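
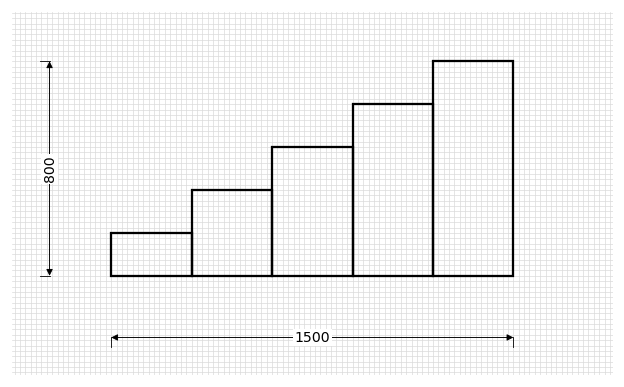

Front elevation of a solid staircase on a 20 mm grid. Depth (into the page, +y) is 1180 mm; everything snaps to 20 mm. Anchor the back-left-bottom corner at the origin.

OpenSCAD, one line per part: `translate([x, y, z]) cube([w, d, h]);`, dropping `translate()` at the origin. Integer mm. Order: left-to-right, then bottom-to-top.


cube([300, 1180, 160]);
translate([300, 0, 0]) cube([300, 1180, 320]);
translate([600, 0, 0]) cube([300, 1180, 480]);
translate([900, 0, 0]) cube([300, 1180, 640]);
translate([1200, 0, 0]) cube([300, 1180, 800]);


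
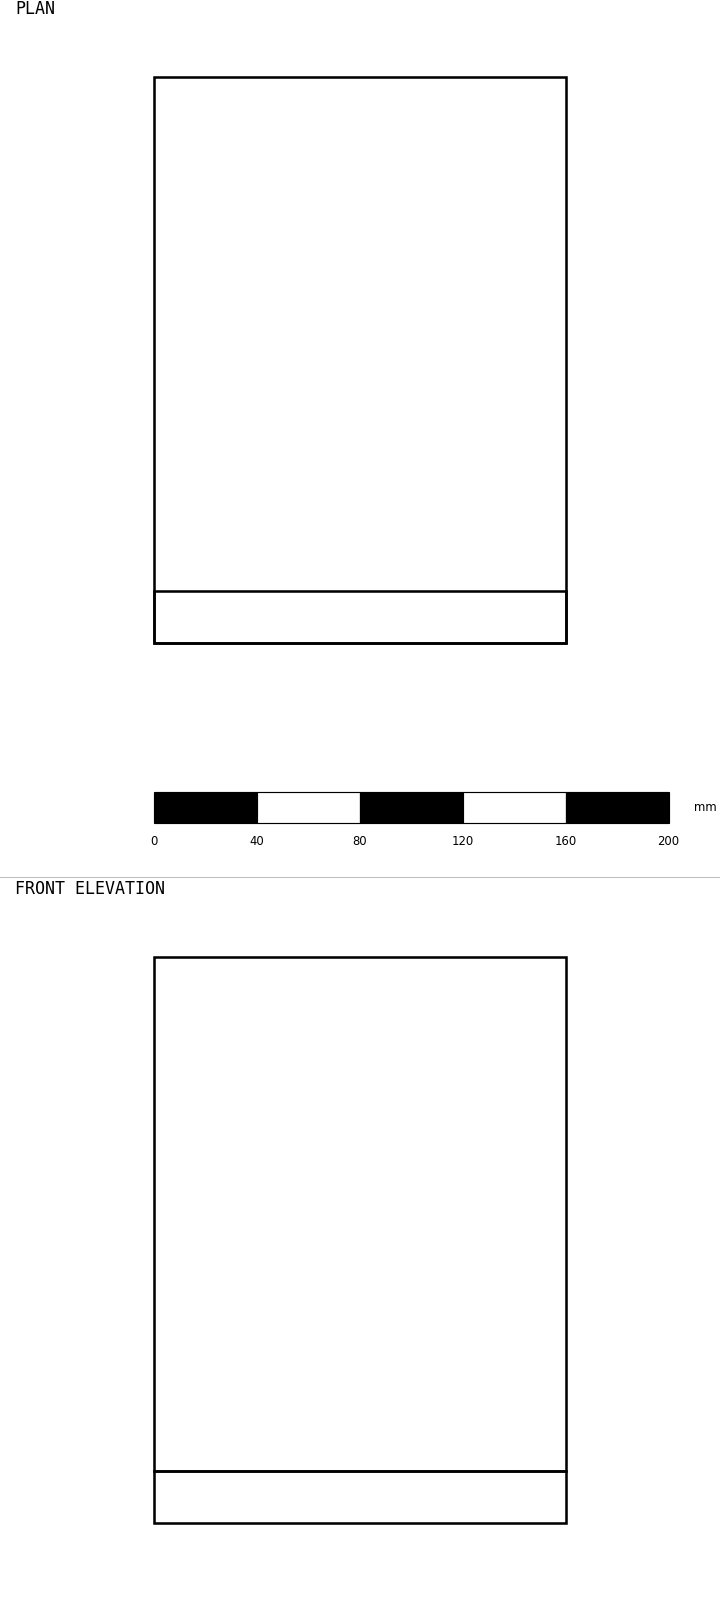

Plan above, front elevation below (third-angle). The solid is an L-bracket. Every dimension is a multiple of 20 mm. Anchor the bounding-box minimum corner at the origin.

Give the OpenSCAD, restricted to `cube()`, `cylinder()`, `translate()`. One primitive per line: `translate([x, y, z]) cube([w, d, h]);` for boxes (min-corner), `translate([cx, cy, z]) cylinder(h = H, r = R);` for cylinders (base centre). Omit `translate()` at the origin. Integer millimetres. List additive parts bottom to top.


cube([160, 220, 20]);
translate([0, 0, 20]) cube([160, 20, 200]);


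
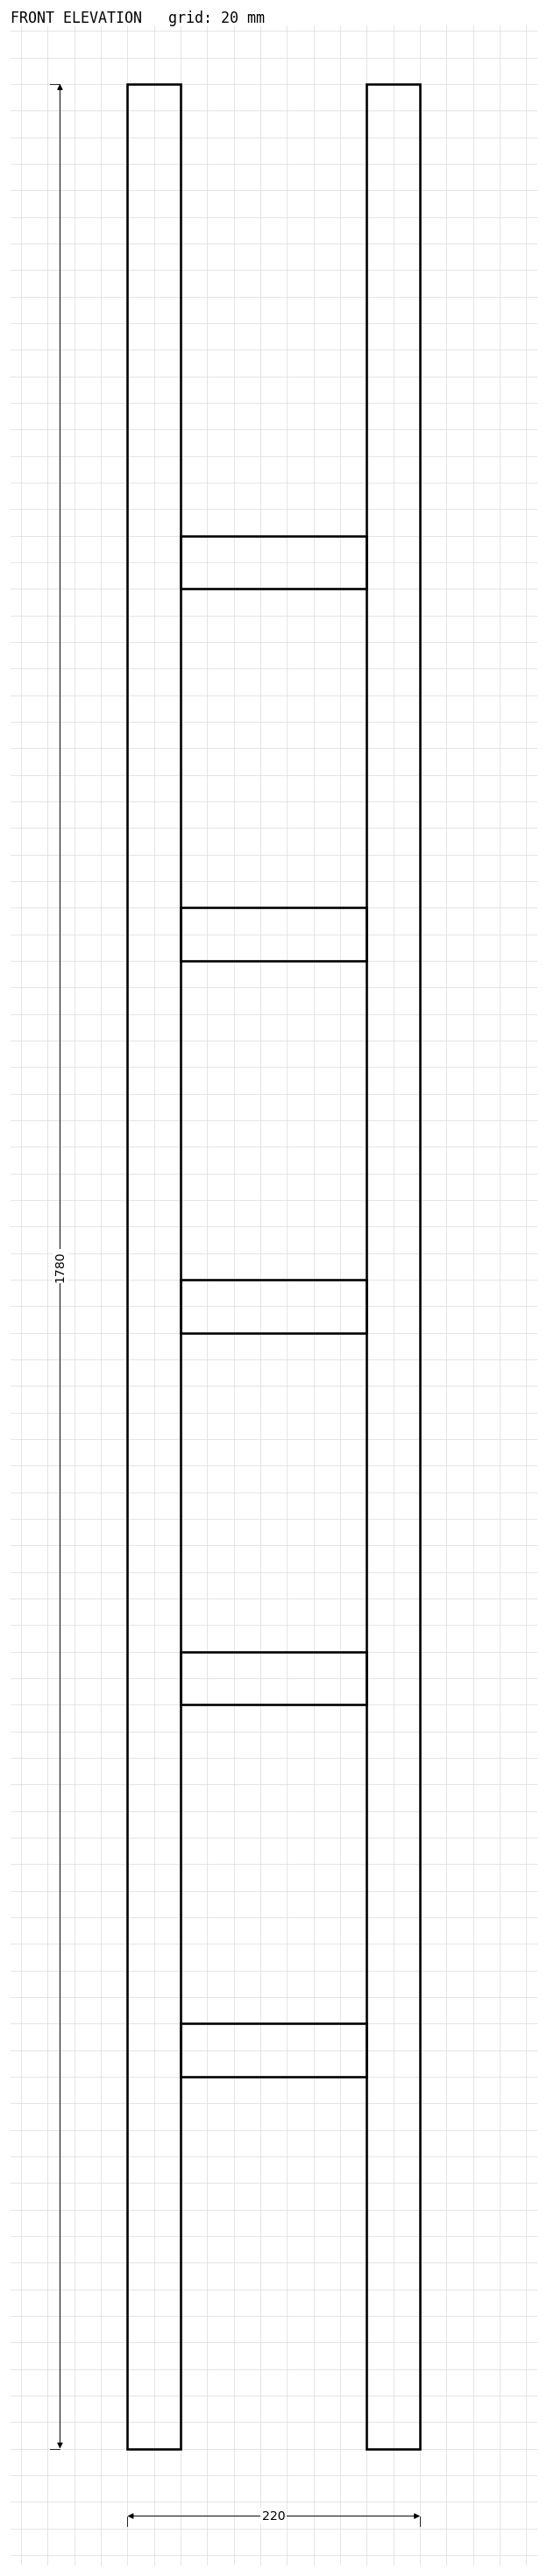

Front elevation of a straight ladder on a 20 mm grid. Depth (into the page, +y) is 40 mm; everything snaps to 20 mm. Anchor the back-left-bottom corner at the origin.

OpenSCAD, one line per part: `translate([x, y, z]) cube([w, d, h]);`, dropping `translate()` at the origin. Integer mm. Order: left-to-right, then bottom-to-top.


cube([40, 40, 1780]);
translate([40, 0, 280]) cube([140, 40, 40]);
translate([40, 0, 560]) cube([140, 40, 40]);
translate([40, 0, 840]) cube([140, 40, 40]);
translate([40, 0, 1120]) cube([140, 40, 40]);
translate([40, 0, 1400]) cube([140, 40, 40]);
translate([180, 0, 0]) cube([40, 40, 1780]);


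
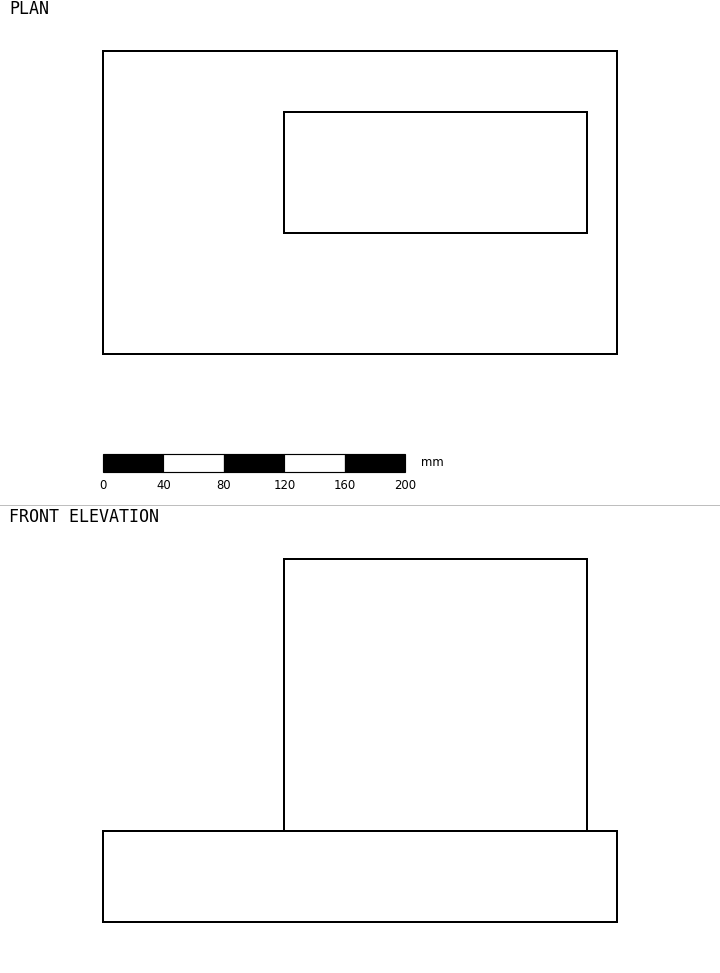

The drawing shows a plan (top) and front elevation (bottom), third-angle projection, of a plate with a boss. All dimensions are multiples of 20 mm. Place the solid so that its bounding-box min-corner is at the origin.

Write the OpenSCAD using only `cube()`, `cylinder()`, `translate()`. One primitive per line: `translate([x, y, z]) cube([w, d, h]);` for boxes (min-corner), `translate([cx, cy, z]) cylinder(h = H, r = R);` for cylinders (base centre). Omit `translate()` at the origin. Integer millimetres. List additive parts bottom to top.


cube([340, 200, 60]);
translate([120, 80, 60]) cube([200, 80, 180]);


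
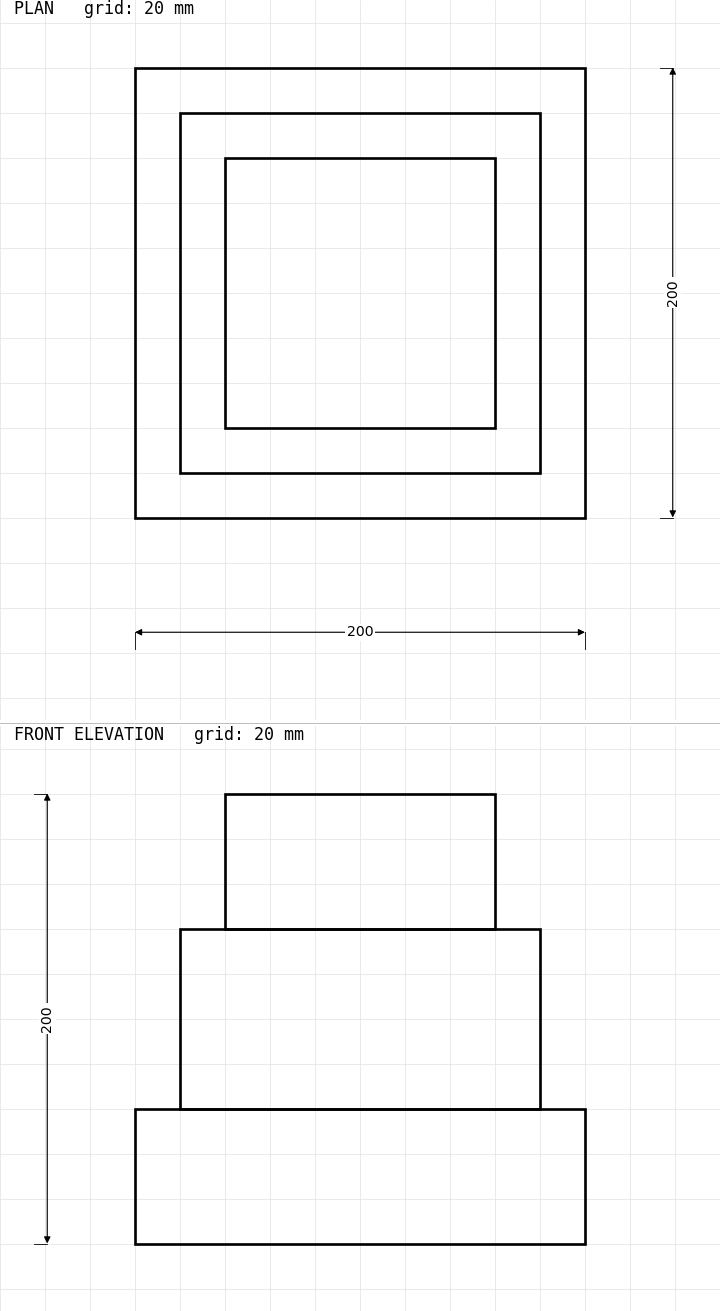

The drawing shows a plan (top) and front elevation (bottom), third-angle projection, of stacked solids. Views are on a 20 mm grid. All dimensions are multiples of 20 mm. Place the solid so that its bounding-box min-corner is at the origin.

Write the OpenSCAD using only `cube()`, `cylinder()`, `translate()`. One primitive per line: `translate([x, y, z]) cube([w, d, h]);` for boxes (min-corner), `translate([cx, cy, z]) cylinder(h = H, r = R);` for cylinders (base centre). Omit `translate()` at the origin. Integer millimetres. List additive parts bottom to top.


cube([200, 200, 60]);
translate([20, 20, 60]) cube([160, 160, 80]);
translate([40, 40, 140]) cube([120, 120, 60]);


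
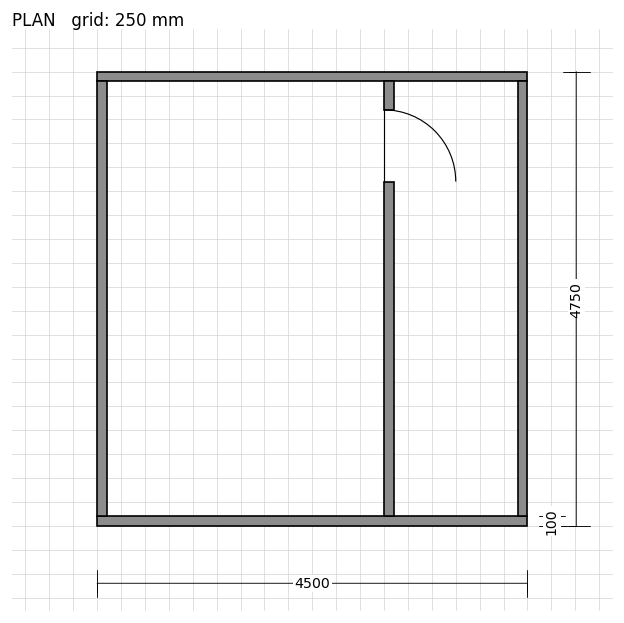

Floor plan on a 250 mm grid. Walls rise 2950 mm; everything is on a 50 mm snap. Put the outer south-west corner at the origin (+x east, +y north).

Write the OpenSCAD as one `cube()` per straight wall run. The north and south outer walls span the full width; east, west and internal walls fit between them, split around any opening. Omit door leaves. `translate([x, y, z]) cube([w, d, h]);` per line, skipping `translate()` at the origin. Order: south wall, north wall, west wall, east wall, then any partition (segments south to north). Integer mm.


cube([4500, 100, 2950]);
translate([0, 4650, 0]) cube([4500, 100, 2950]);
translate([0, 100, 0]) cube([100, 4550, 2950]);
translate([4400, 100, 0]) cube([100, 4550, 2950]);
translate([3000, 100, 0]) cube([100, 3500, 2950]);
translate([3000, 4350, 0]) cube([100, 300, 2950]);


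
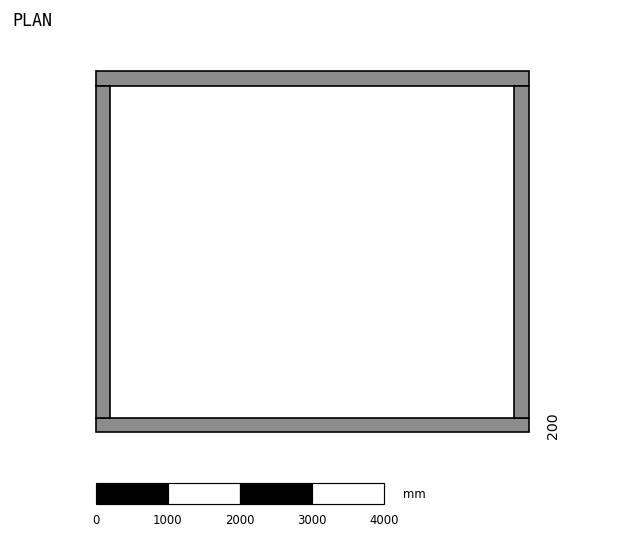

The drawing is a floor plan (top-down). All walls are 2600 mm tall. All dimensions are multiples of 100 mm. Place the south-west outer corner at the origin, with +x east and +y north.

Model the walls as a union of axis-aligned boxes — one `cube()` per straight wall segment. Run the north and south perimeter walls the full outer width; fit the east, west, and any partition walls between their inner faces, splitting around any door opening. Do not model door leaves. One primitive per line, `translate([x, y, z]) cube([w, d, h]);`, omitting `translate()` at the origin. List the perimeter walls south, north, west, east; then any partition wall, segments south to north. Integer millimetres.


cube([6000, 200, 2600]);
translate([0, 4800, 0]) cube([6000, 200, 2600]);
translate([0, 200, 0]) cube([200, 4600, 2600]);
translate([5800, 200, 0]) cube([200, 4600, 2600]);


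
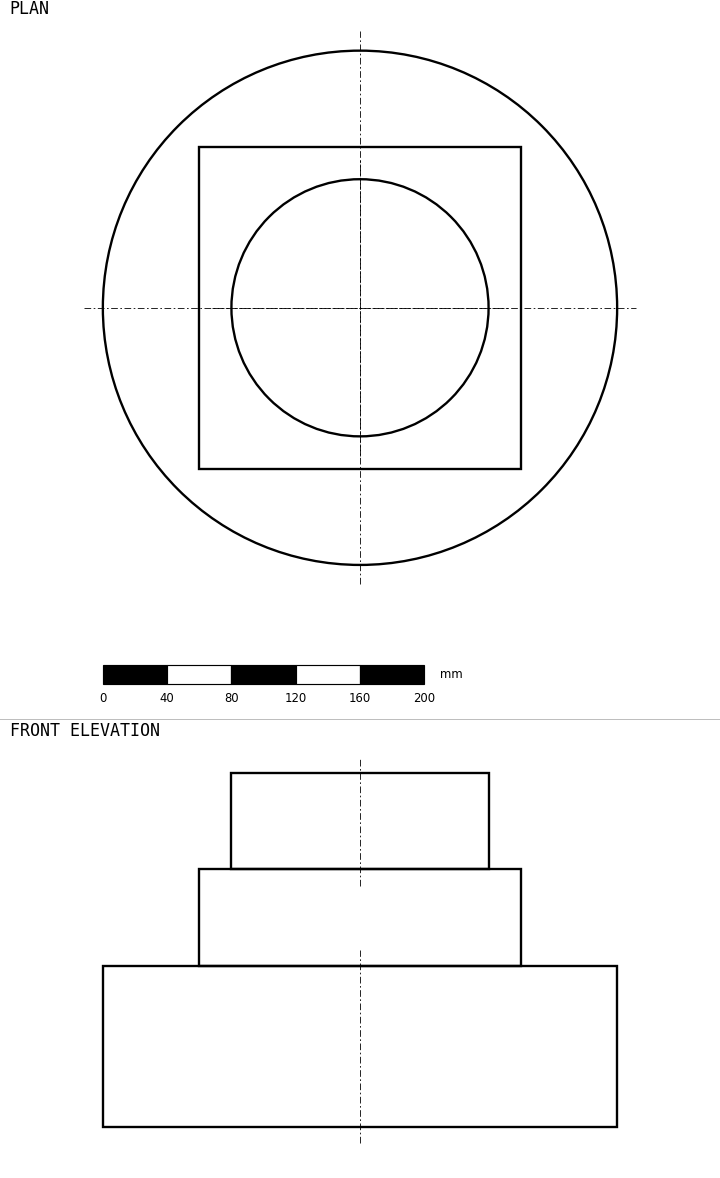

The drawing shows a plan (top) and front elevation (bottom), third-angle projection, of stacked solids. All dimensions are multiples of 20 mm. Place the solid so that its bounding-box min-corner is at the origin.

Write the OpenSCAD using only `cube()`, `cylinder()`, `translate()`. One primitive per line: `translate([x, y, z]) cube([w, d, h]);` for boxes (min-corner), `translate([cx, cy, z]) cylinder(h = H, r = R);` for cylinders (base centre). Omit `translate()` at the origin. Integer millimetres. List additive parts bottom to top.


translate([160, 160, 0]) cylinder(h = 100, r = 160);
translate([60, 60, 100]) cube([200, 200, 60]);
translate([160, 160, 160]) cylinder(h = 60, r = 80);


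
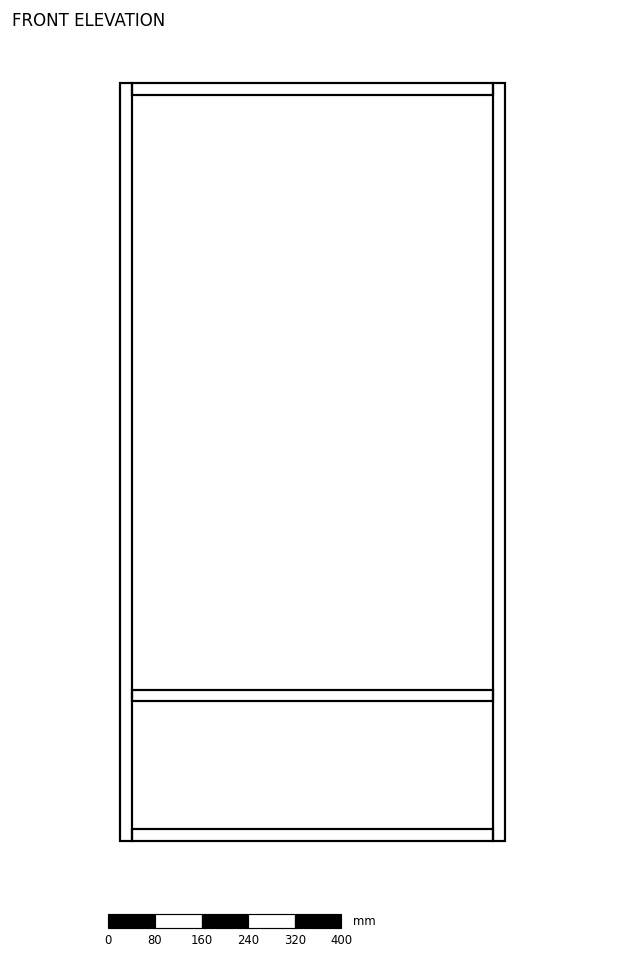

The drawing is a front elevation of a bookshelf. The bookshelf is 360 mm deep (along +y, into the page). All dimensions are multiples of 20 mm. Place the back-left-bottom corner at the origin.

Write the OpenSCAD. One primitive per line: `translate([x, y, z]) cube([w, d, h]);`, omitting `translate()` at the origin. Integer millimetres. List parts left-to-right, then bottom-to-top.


cube([20, 360, 1300]);
translate([20, 0, 0]) cube([620, 360, 20]);
translate([20, 0, 240]) cube([620, 360, 20]);
translate([20, 0, 1280]) cube([620, 360, 20]);
translate([640, 0, 0]) cube([20, 360, 1300]);


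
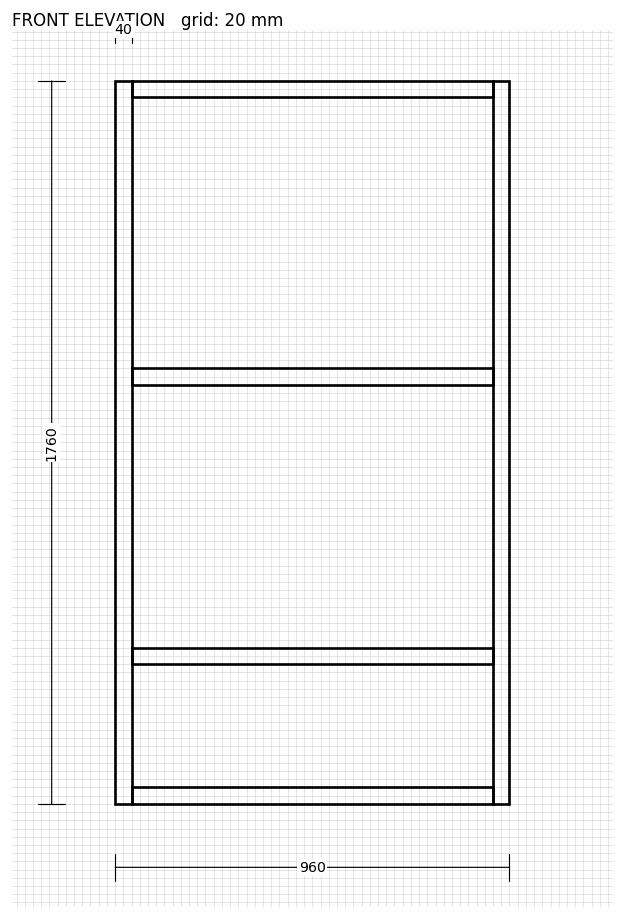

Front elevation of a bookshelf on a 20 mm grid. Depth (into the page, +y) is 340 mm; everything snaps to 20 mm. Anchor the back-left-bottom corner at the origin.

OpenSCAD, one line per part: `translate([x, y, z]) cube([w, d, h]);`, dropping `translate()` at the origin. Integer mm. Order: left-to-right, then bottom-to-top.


cube([40, 340, 1760]);
translate([40, 0, 0]) cube([880, 340, 40]);
translate([40, 0, 340]) cube([880, 340, 40]);
translate([40, 0, 1020]) cube([880, 340, 40]);
translate([40, 0, 1720]) cube([880, 340, 40]);
translate([920, 0, 0]) cube([40, 340, 1760]);


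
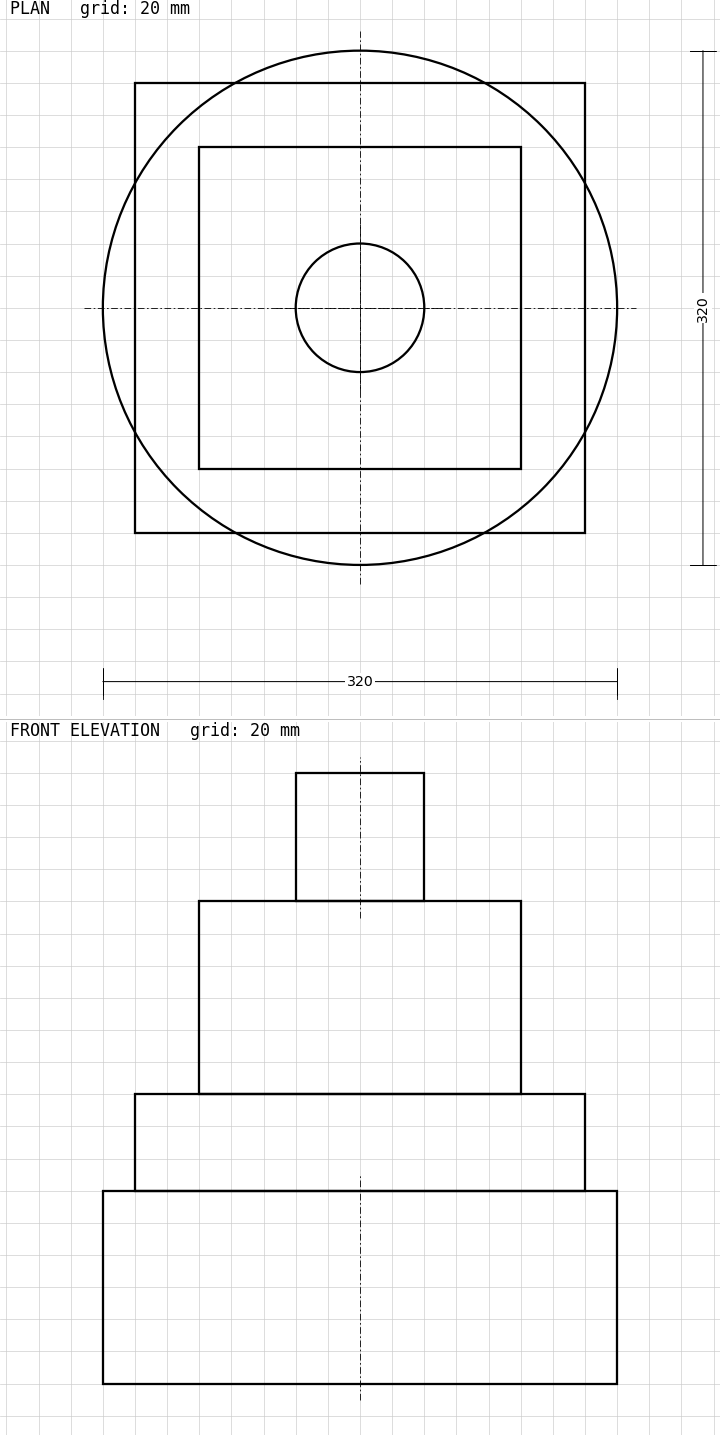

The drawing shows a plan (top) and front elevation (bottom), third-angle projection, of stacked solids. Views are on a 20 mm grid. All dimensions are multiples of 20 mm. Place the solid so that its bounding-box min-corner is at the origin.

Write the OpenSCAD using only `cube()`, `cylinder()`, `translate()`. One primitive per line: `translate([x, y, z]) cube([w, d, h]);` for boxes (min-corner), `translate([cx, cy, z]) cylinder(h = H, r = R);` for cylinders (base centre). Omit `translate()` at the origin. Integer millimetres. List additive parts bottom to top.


translate([160, 160, 0]) cylinder(h = 120, r = 160);
translate([20, 20, 120]) cube([280, 280, 60]);
translate([60, 60, 180]) cube([200, 200, 120]);
translate([160, 160, 300]) cylinder(h = 80, r = 40);


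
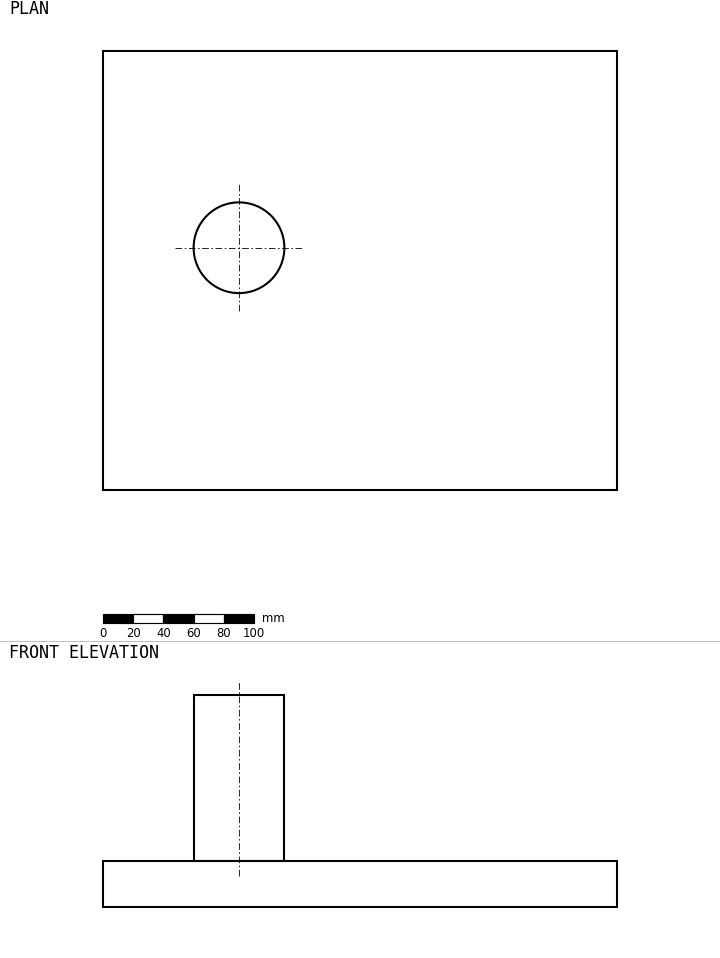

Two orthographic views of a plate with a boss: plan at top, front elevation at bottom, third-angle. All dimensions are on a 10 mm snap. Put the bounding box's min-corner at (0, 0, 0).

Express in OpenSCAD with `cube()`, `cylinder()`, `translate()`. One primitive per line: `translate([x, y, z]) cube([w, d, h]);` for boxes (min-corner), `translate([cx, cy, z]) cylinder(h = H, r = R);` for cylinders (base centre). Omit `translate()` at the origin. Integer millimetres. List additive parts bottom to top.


cube([340, 290, 30]);
translate([90, 160, 30]) cylinder(h = 110, r = 30);


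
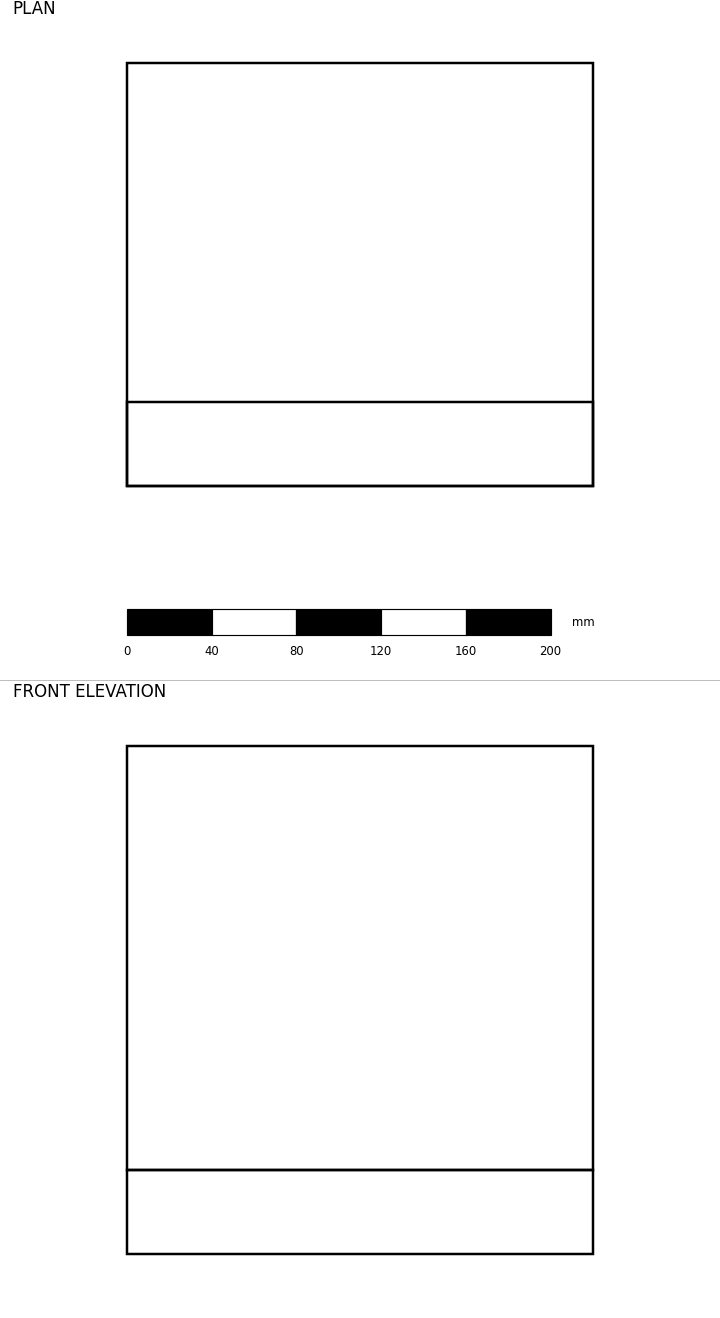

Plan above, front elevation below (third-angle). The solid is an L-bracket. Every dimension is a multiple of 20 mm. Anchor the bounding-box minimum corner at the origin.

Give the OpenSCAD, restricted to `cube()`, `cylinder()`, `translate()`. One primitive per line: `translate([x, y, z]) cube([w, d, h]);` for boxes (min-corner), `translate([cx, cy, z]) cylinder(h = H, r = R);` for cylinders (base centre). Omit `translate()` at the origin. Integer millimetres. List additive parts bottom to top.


cube([220, 200, 40]);
translate([0, 0, 40]) cube([220, 40, 200]);


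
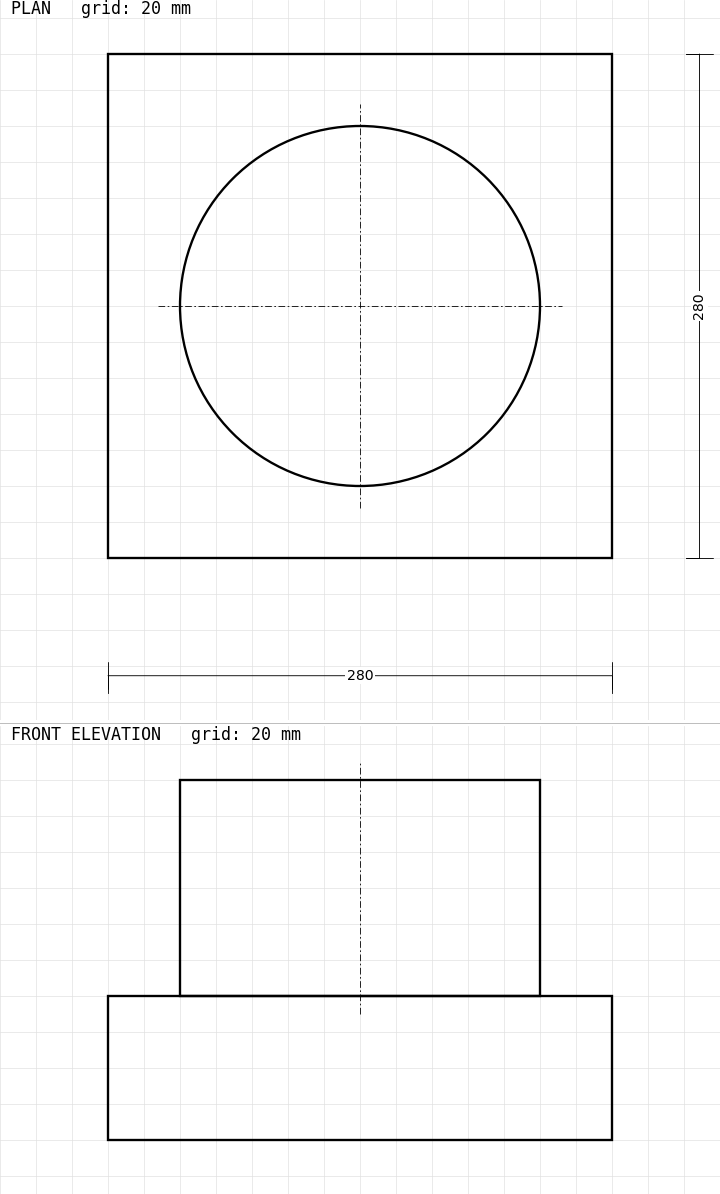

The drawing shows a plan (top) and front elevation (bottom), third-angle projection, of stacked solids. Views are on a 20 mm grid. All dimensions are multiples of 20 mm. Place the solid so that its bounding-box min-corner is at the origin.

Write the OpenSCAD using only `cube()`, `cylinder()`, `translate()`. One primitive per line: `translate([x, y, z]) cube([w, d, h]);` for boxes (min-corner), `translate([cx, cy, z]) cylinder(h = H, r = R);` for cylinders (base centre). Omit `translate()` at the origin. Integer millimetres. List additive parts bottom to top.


cube([280, 280, 80]);
translate([140, 140, 80]) cylinder(h = 120, r = 100);


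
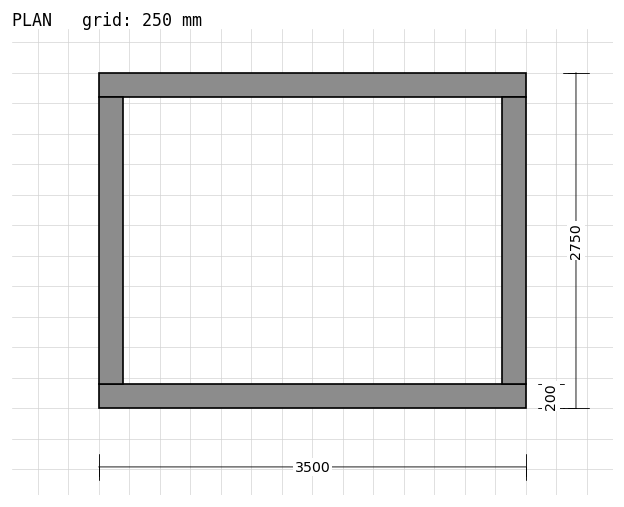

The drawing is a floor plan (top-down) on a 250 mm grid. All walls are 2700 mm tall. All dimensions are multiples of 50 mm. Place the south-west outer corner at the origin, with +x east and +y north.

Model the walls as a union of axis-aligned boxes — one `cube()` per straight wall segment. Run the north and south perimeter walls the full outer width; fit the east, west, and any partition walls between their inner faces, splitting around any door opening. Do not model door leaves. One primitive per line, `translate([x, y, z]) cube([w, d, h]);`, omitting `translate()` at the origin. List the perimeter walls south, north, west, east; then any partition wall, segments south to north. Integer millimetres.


cube([3500, 200, 2700]);
translate([0, 2550, 0]) cube([3500, 200, 2700]);
translate([0, 200, 0]) cube([200, 2350, 2700]);
translate([3300, 200, 0]) cube([200, 2350, 2700]);


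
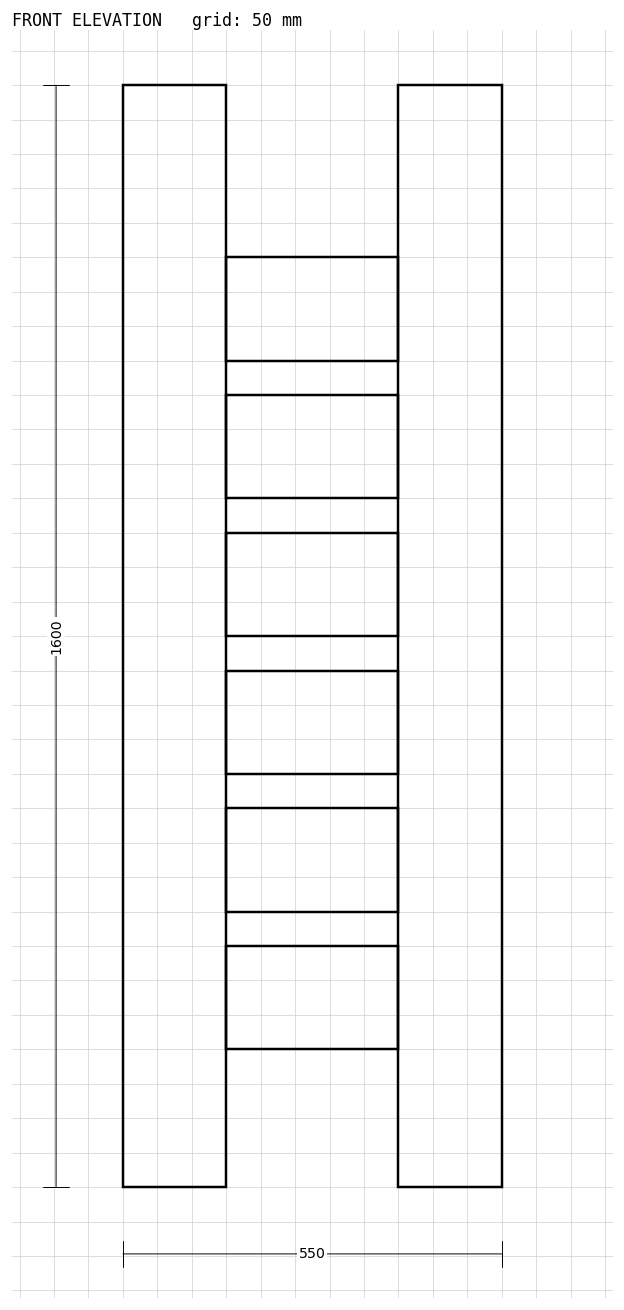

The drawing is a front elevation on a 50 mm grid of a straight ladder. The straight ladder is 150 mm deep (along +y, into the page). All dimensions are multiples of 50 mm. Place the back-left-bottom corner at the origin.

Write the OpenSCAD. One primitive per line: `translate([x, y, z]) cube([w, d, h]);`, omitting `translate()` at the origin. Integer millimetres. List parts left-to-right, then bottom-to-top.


cube([150, 150, 1600]);
translate([150, 0, 200]) cube([250, 150, 150]);
translate([150, 0, 400]) cube([250, 150, 150]);
translate([150, 0, 600]) cube([250, 150, 150]);
translate([150, 0, 800]) cube([250, 150, 150]);
translate([150, 0, 1000]) cube([250, 150, 150]);
translate([150, 0, 1200]) cube([250, 150, 150]);
translate([400, 0, 0]) cube([150, 150, 1600]);


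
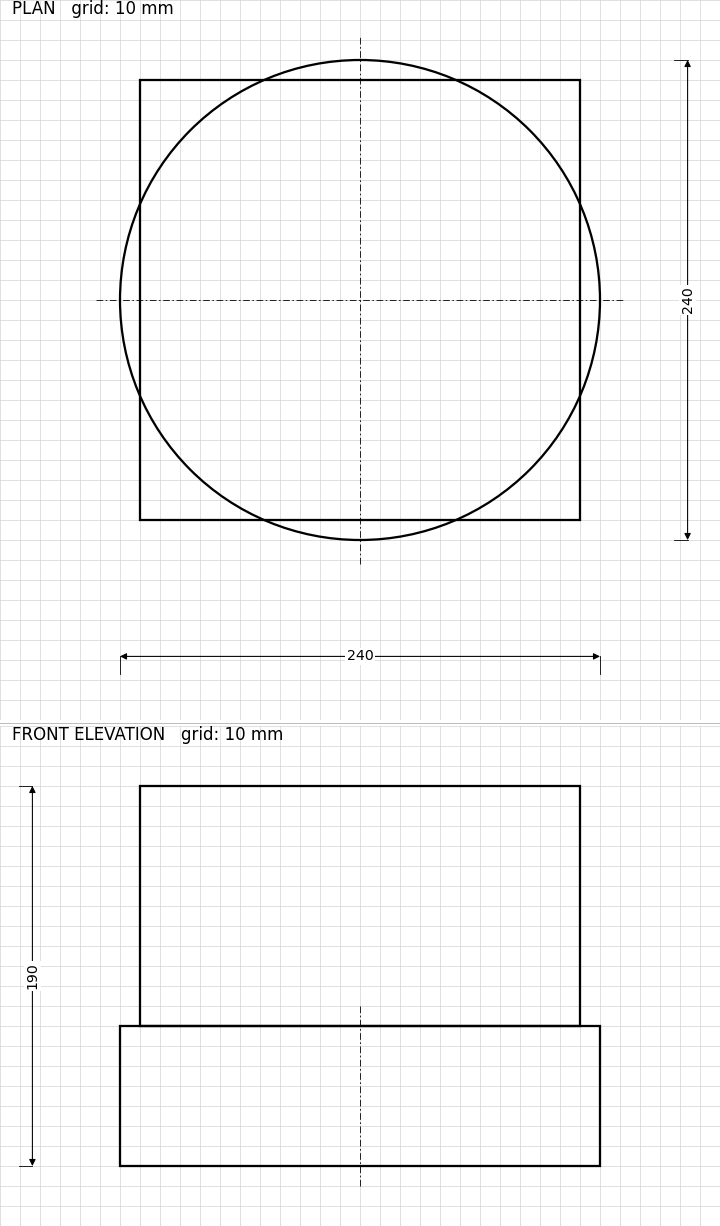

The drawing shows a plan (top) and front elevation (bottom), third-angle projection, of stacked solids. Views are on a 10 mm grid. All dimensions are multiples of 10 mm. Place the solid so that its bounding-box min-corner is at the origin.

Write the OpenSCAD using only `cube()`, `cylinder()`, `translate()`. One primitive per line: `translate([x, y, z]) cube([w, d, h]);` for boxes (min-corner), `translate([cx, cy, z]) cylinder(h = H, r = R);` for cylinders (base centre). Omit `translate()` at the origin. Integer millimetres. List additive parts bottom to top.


translate([120, 120, 0]) cylinder(h = 70, r = 120);
translate([10, 10, 70]) cube([220, 220, 120]);


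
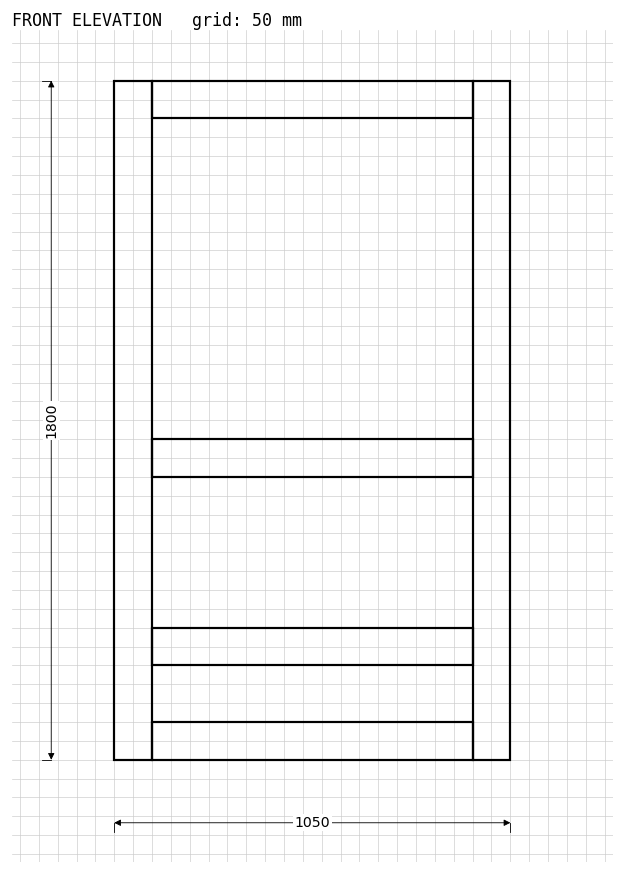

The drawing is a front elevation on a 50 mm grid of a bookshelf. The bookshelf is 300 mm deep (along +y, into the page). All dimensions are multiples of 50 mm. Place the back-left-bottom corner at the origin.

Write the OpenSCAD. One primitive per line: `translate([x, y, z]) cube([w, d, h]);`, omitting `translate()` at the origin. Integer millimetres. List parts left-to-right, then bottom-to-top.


cube([100, 300, 1800]);
translate([100, 0, 0]) cube([850, 300, 100]);
translate([100, 0, 250]) cube([850, 300, 100]);
translate([100, 0, 750]) cube([850, 300, 100]);
translate([100, 0, 1700]) cube([850, 300, 100]);
translate([950, 0, 0]) cube([100, 300, 1800]);


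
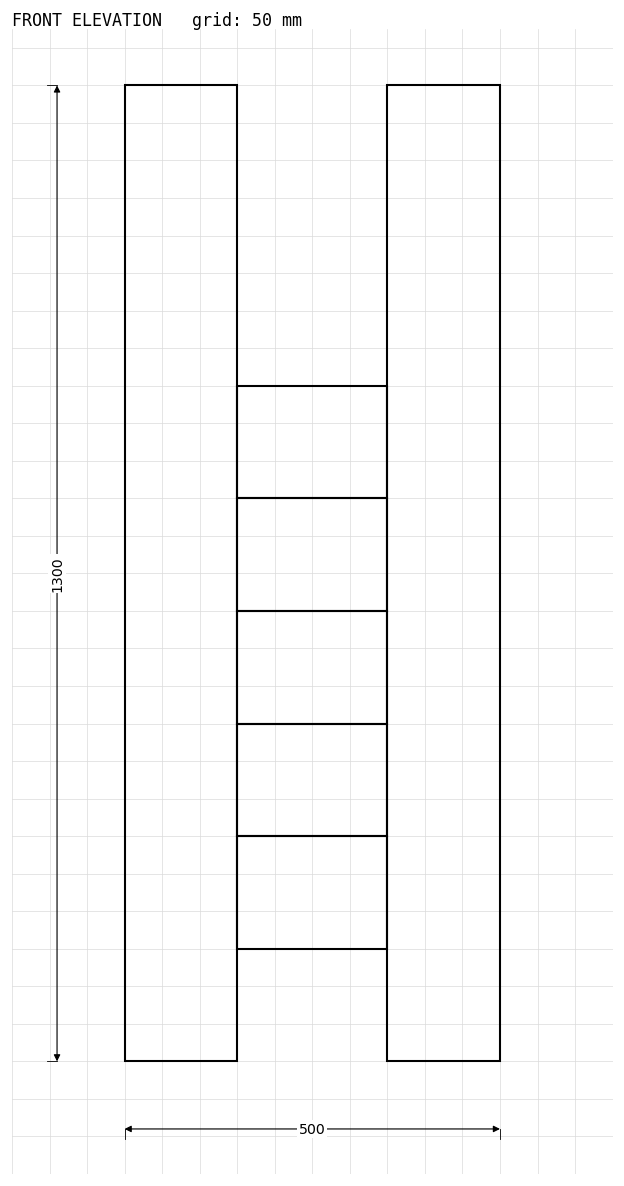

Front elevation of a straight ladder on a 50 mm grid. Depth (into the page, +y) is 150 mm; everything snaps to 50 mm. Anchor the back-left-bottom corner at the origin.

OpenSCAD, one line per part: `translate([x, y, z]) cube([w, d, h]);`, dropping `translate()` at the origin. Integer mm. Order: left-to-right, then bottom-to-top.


cube([150, 150, 1300]);
translate([150, 0, 150]) cube([200, 150, 150]);
translate([150, 0, 300]) cube([200, 150, 150]);
translate([150, 0, 450]) cube([200, 150, 150]);
translate([150, 0, 600]) cube([200, 150, 150]);
translate([150, 0, 750]) cube([200, 150, 150]);
translate([350, 0, 0]) cube([150, 150, 1300]);


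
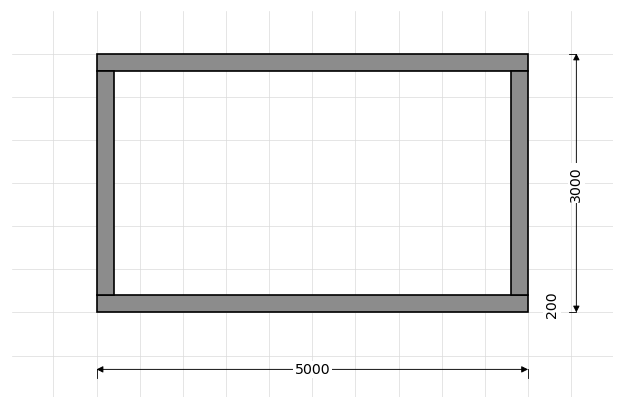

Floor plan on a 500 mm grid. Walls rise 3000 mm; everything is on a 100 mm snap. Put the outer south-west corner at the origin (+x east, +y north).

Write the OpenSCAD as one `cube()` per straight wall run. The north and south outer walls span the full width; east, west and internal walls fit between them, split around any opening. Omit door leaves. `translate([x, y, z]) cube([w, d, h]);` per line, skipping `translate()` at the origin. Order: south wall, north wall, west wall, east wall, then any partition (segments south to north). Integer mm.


cube([5000, 200, 3000]);
translate([0, 2800, 0]) cube([5000, 200, 3000]);
translate([0, 200, 0]) cube([200, 2600, 3000]);
translate([4800, 200, 0]) cube([200, 2600, 3000]);


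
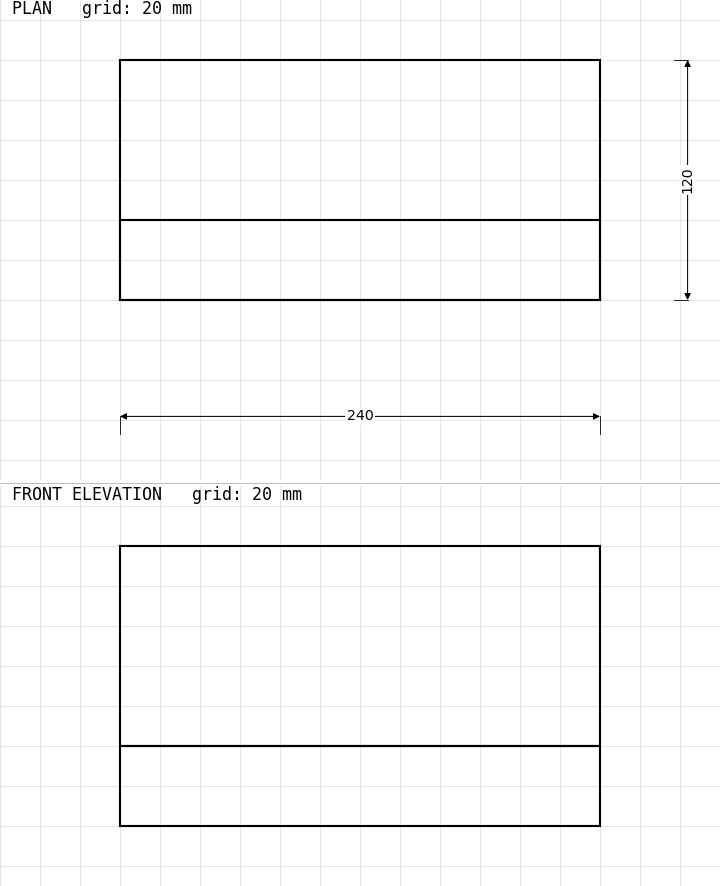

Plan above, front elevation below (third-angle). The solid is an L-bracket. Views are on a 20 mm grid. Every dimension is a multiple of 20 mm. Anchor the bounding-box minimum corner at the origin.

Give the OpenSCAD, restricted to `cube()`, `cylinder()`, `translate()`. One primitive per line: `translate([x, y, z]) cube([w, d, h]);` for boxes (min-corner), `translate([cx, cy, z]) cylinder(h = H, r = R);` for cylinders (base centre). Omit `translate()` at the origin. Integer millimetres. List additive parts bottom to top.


cube([240, 120, 40]);
translate([0, 0, 40]) cube([240, 40, 100]);


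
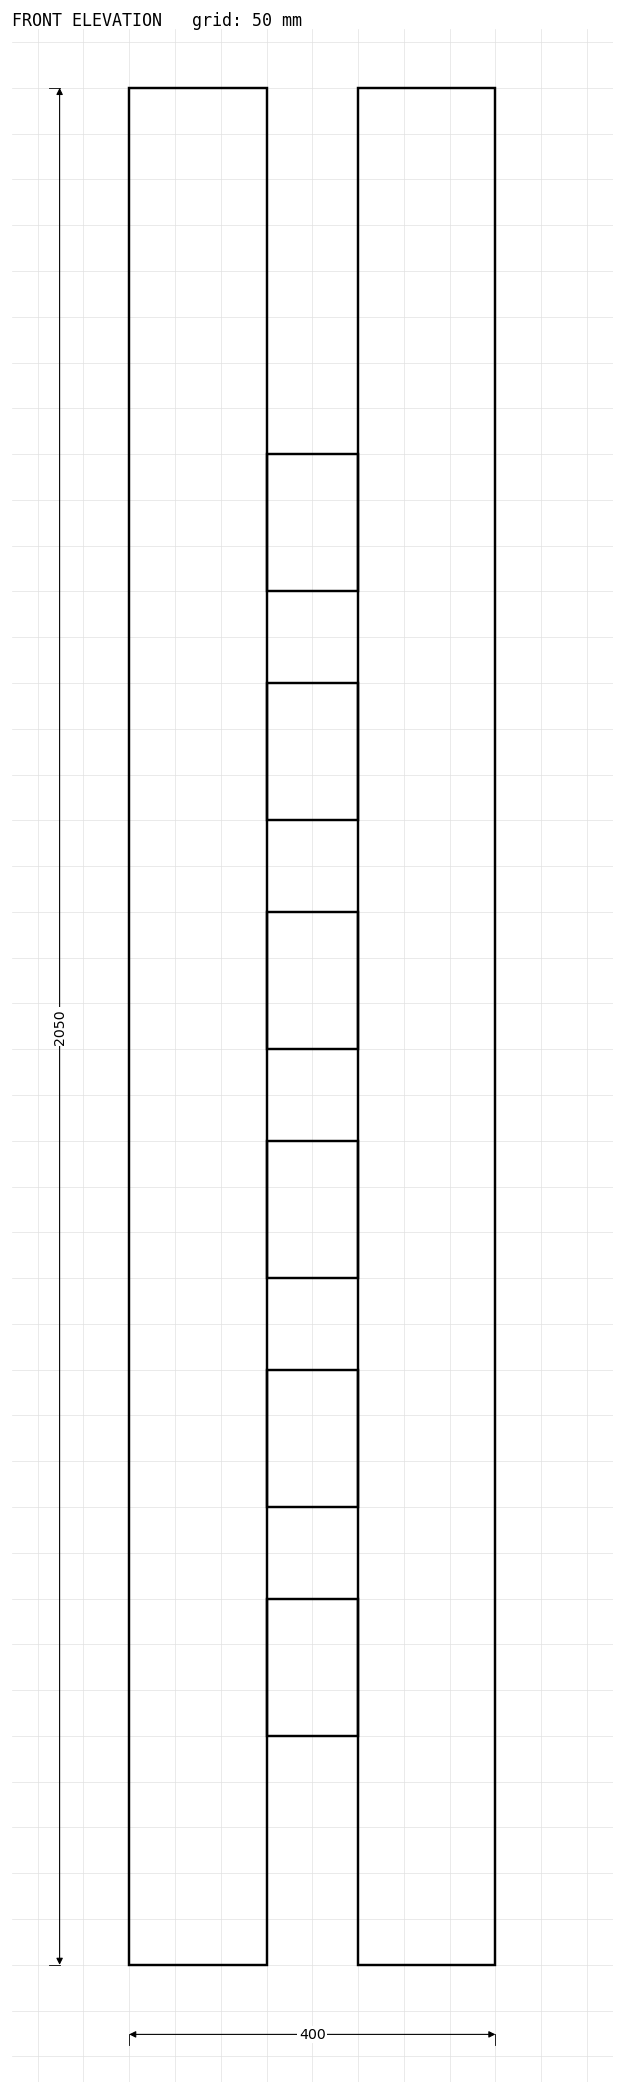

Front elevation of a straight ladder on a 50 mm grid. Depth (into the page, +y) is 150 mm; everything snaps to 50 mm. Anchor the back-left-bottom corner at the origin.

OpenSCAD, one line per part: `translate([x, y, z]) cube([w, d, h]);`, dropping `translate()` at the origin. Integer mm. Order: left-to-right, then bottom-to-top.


cube([150, 150, 2050]);
translate([150, 0, 250]) cube([100, 150, 150]);
translate([150, 0, 500]) cube([100, 150, 150]);
translate([150, 0, 750]) cube([100, 150, 150]);
translate([150, 0, 1000]) cube([100, 150, 150]);
translate([150, 0, 1250]) cube([100, 150, 150]);
translate([150, 0, 1500]) cube([100, 150, 150]);
translate([250, 0, 0]) cube([150, 150, 2050]);


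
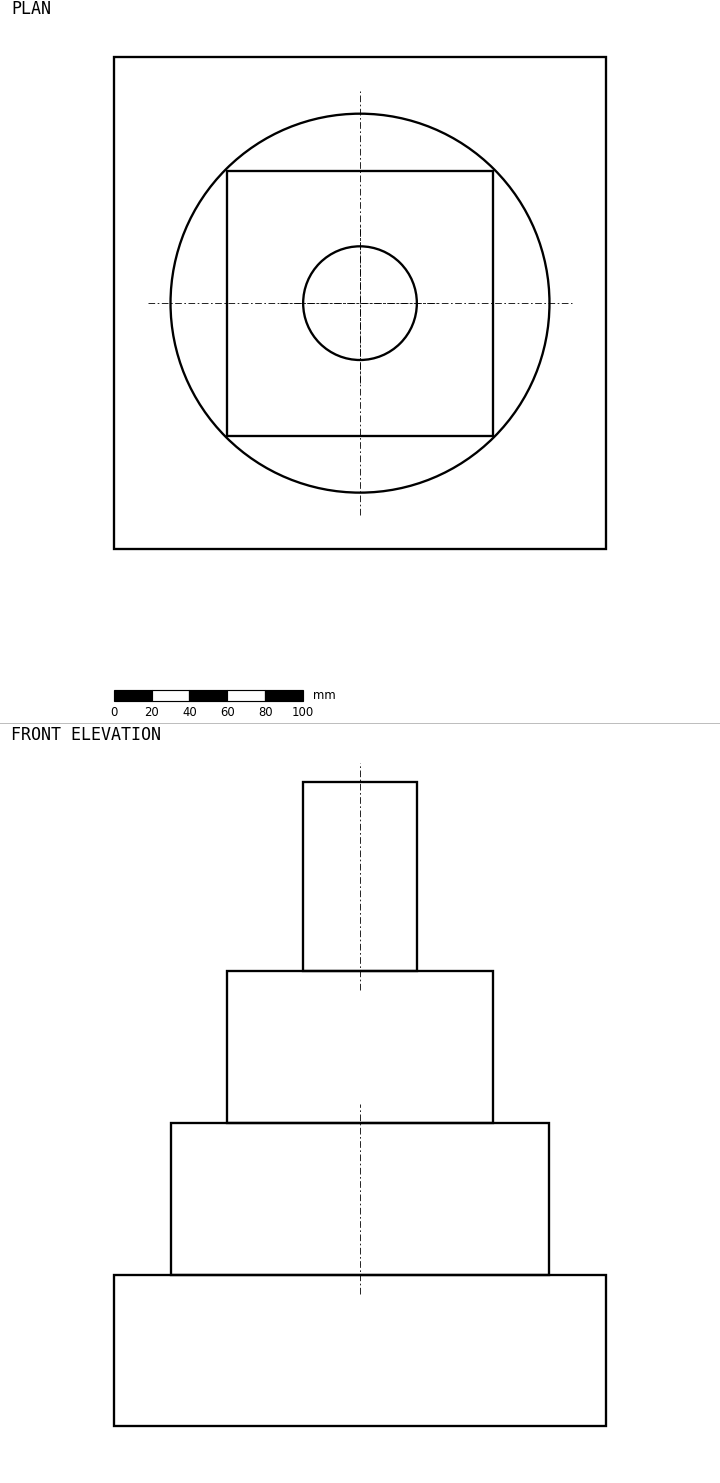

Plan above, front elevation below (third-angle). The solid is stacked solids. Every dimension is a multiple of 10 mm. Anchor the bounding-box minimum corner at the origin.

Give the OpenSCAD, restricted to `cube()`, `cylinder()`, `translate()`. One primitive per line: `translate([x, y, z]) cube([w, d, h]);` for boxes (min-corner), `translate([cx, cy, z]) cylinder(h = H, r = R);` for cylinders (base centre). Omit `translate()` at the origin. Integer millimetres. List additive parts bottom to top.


cube([260, 260, 80]);
translate([130, 130, 80]) cylinder(h = 80, r = 100);
translate([60, 60, 160]) cube([140, 140, 80]);
translate([130, 130, 240]) cylinder(h = 100, r = 30);


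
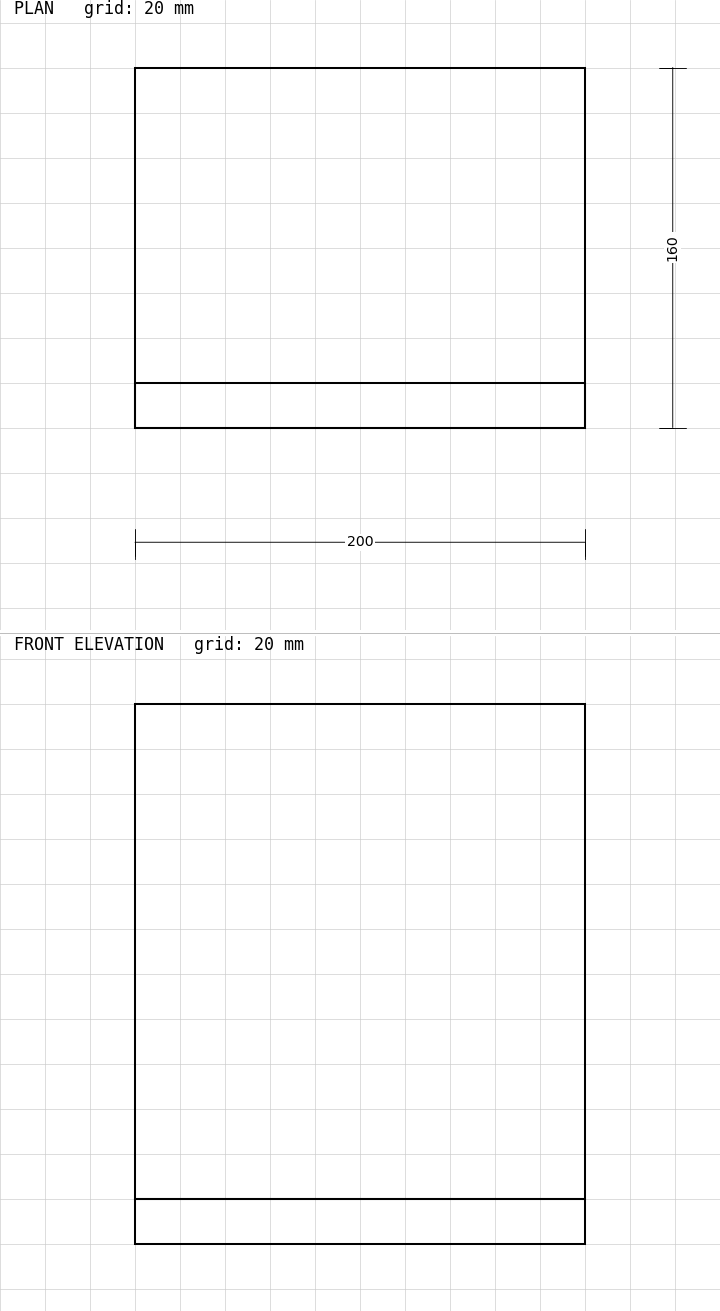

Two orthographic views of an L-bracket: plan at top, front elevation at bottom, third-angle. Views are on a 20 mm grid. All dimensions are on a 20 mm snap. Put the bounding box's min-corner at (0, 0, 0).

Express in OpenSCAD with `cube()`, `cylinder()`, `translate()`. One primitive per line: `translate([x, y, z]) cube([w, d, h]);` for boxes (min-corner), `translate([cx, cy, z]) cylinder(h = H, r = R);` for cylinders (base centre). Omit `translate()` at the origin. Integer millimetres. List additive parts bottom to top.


cube([200, 160, 20]);
translate([0, 0, 20]) cube([200, 20, 220]);


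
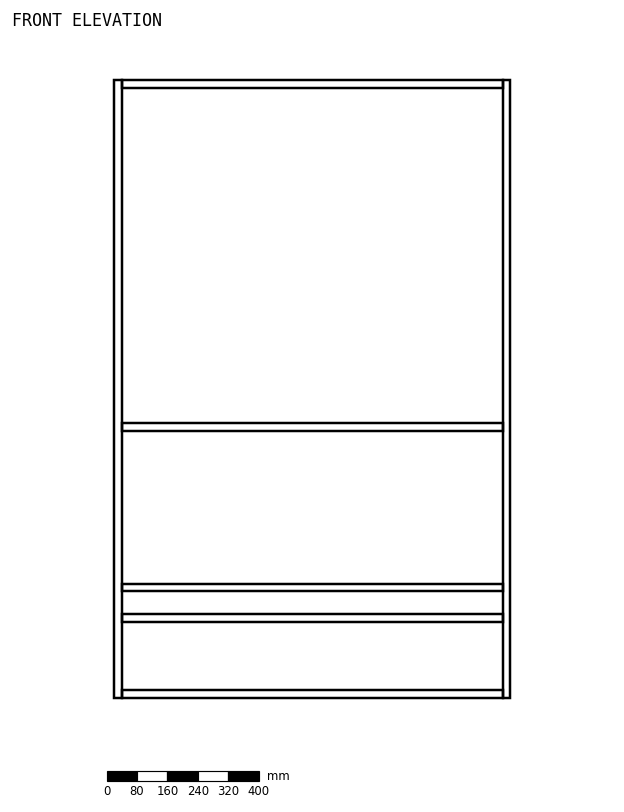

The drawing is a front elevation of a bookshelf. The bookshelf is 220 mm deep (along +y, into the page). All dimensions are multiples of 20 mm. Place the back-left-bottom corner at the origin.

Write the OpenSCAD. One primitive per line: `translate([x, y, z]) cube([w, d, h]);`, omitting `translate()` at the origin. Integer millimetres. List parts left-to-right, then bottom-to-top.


cube([20, 220, 1620]);
translate([20, 0, 0]) cube([1000, 220, 20]);
translate([20, 0, 200]) cube([1000, 220, 20]);
translate([20, 0, 280]) cube([1000, 220, 20]);
translate([20, 0, 700]) cube([1000, 220, 20]);
translate([20, 0, 1600]) cube([1000, 220, 20]);
translate([1020, 0, 0]) cube([20, 220, 1620]);


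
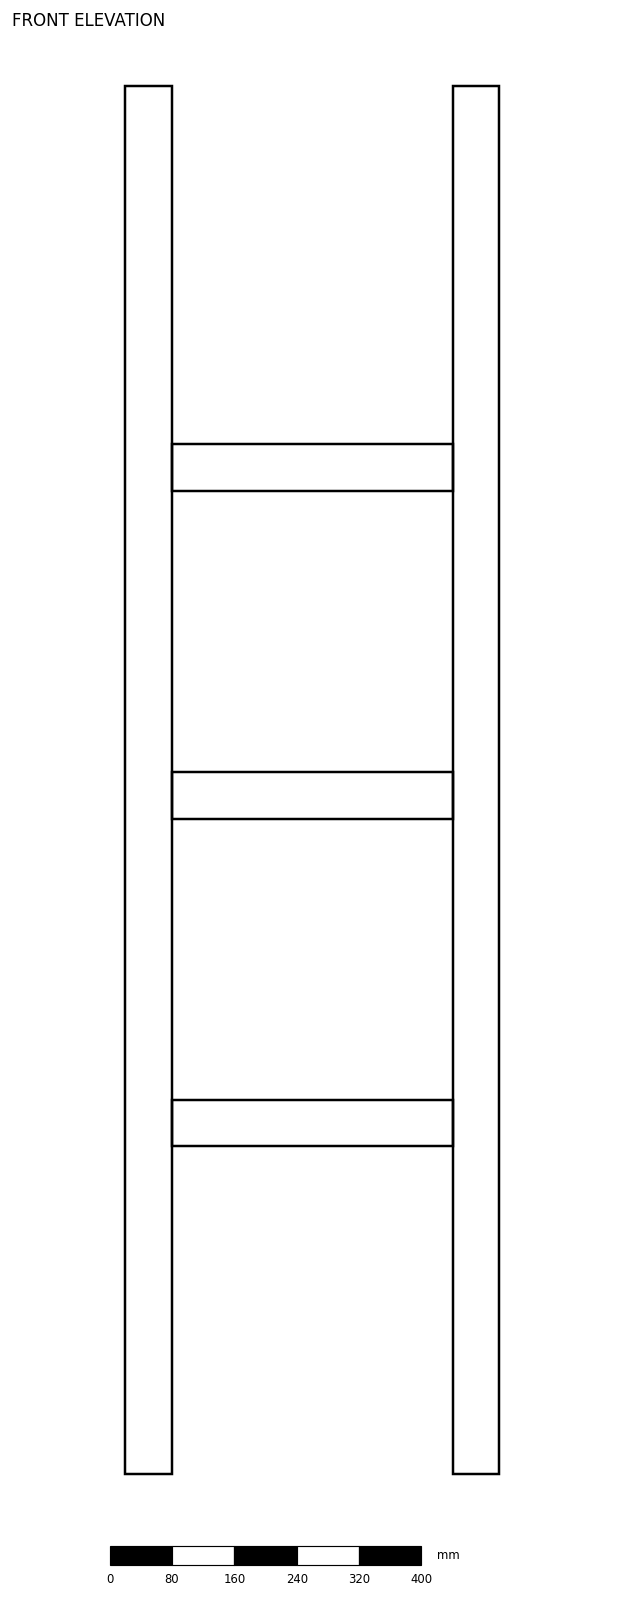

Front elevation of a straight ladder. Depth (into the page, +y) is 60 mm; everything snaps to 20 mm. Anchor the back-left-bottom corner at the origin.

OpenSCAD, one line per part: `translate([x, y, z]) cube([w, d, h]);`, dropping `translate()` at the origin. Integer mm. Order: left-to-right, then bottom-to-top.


cube([60, 60, 1780]);
translate([60, 0, 420]) cube([360, 60, 60]);
translate([60, 0, 840]) cube([360, 60, 60]);
translate([60, 0, 1260]) cube([360, 60, 60]);
translate([420, 0, 0]) cube([60, 60, 1780]);


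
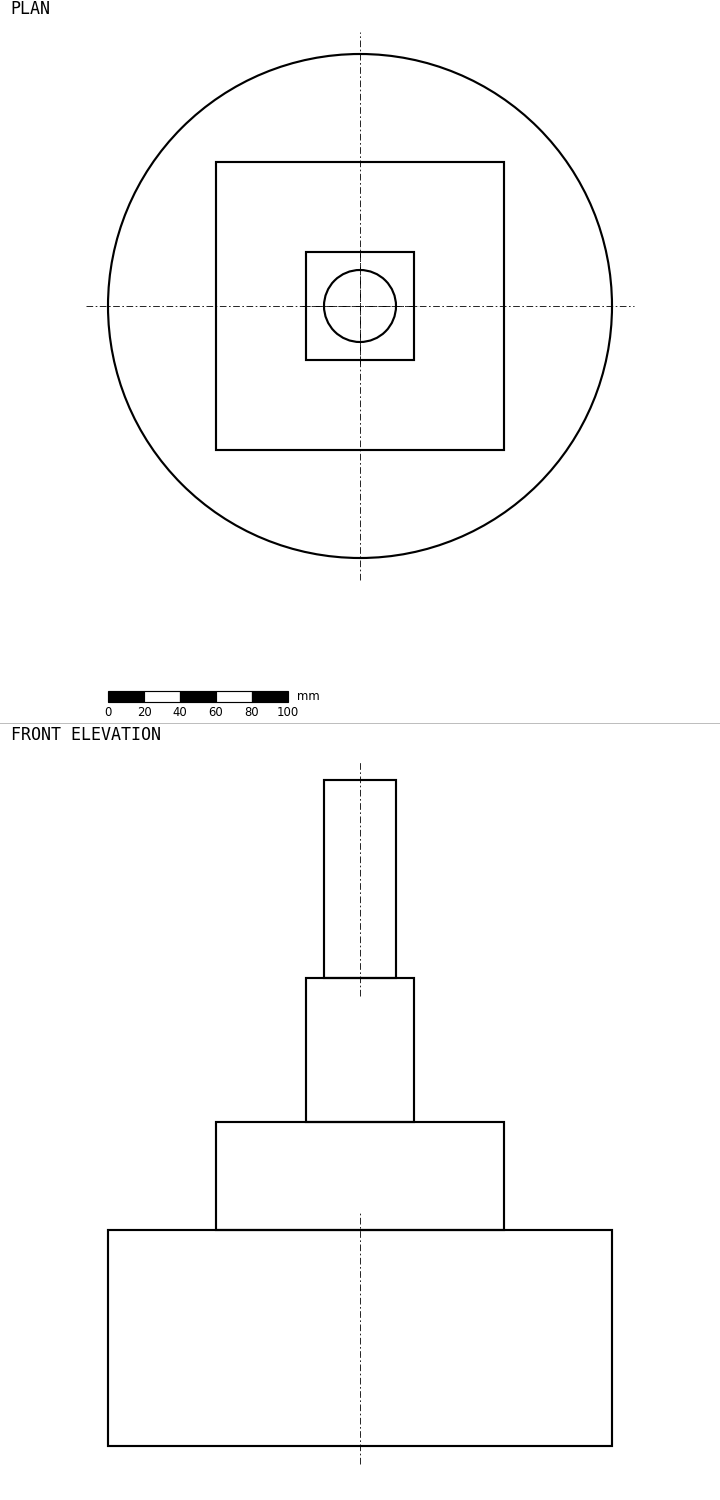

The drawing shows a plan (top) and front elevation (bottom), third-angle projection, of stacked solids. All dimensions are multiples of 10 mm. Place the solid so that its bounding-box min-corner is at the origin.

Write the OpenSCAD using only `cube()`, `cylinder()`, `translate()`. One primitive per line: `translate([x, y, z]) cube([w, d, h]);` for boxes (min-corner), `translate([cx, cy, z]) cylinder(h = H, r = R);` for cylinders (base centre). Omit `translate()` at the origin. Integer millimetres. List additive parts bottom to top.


translate([140, 140, 0]) cylinder(h = 120, r = 140);
translate([60, 60, 120]) cube([160, 160, 60]);
translate([110, 110, 180]) cube([60, 60, 80]);
translate([140, 140, 260]) cylinder(h = 110, r = 20);


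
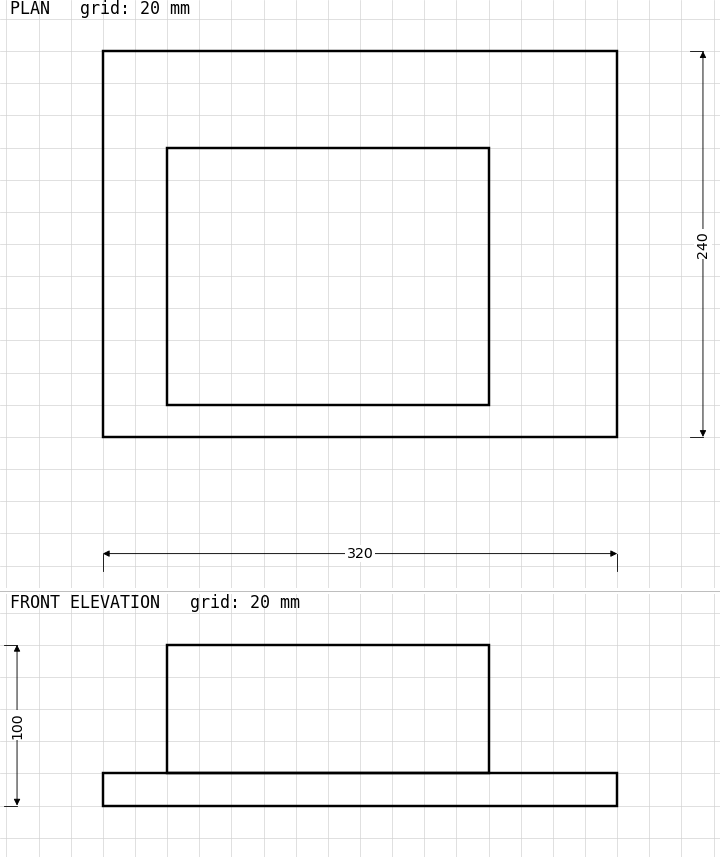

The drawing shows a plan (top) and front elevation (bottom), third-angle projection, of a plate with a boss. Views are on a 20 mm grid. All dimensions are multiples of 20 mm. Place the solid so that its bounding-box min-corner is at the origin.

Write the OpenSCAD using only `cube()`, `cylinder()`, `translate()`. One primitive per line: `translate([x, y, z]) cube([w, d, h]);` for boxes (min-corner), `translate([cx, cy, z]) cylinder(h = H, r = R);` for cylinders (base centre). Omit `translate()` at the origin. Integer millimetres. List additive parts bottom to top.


cube([320, 240, 20]);
translate([40, 20, 20]) cube([200, 160, 80]);


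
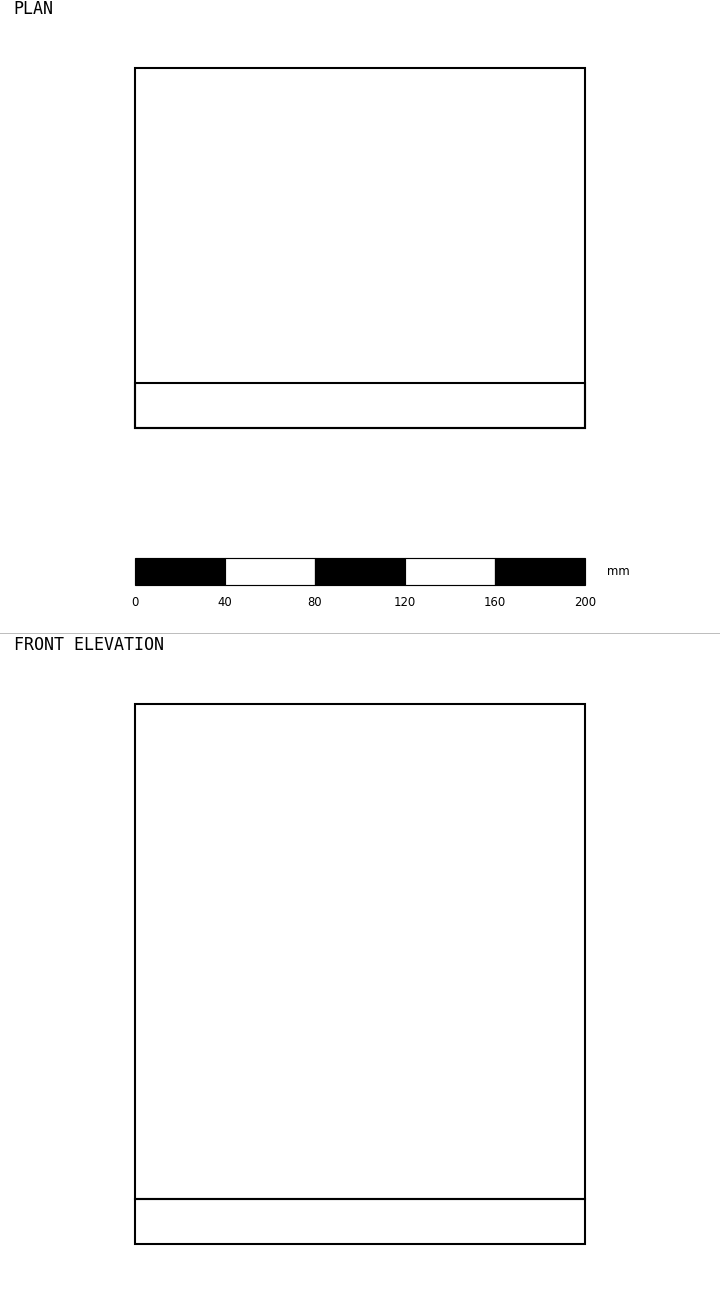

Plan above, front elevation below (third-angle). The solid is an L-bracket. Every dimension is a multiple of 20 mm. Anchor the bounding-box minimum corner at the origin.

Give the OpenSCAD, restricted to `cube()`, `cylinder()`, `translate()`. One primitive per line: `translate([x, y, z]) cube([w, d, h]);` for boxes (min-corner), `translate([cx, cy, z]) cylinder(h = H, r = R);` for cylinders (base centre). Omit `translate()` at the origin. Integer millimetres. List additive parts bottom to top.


cube([200, 160, 20]);
translate([0, 0, 20]) cube([200, 20, 220]);


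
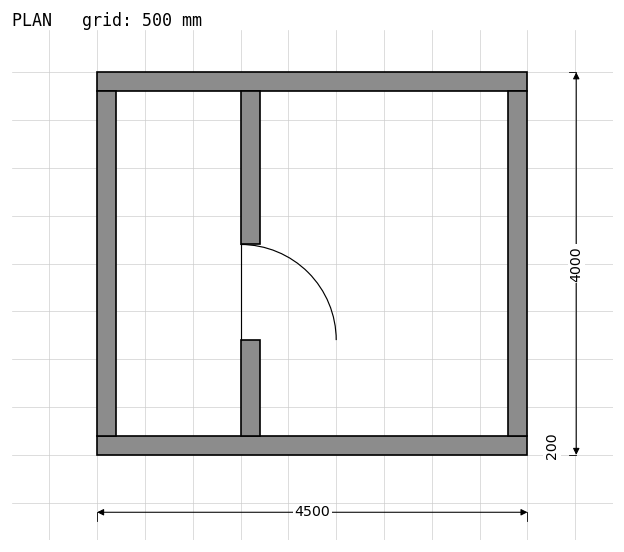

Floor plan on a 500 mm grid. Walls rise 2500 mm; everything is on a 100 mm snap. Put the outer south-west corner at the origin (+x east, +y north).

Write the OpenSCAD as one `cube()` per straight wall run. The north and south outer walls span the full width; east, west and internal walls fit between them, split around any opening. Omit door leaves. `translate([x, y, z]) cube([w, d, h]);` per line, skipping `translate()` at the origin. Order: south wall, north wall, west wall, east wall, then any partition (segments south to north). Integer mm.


cube([4500, 200, 2500]);
translate([0, 3800, 0]) cube([4500, 200, 2500]);
translate([0, 200, 0]) cube([200, 3600, 2500]);
translate([4300, 200, 0]) cube([200, 3600, 2500]);
translate([1500, 200, 0]) cube([200, 1000, 2500]);
translate([1500, 2200, 0]) cube([200, 1600, 2500]);


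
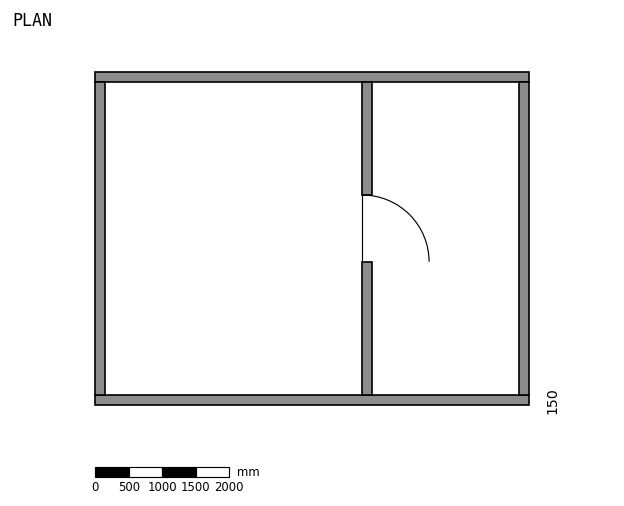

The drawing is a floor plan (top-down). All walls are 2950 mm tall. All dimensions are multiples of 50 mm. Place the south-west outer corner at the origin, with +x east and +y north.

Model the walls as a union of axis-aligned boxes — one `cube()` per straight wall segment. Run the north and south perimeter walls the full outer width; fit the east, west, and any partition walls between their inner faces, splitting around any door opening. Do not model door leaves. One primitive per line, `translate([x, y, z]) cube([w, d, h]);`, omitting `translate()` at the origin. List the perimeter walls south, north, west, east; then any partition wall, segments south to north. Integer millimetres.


cube([6500, 150, 2950]);
translate([0, 4850, 0]) cube([6500, 150, 2950]);
translate([0, 150, 0]) cube([150, 4700, 2950]);
translate([6350, 150, 0]) cube([150, 4700, 2950]);
translate([4000, 150, 0]) cube([150, 2000, 2950]);
translate([4000, 3150, 0]) cube([150, 1700, 2950]);
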